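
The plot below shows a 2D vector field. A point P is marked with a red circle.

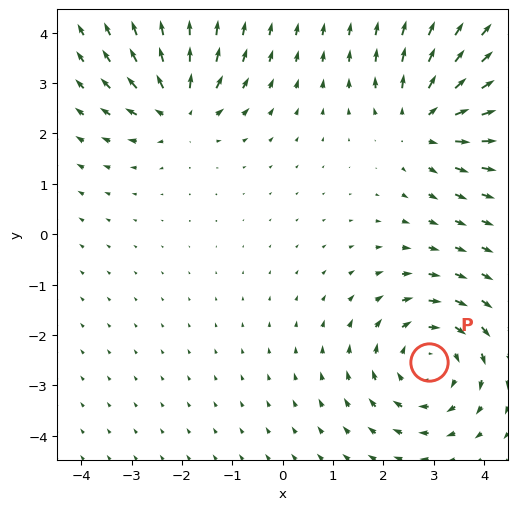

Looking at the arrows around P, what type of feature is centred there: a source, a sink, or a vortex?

At P (2.9, -2.5) the arrows circulate clockwise. Divergence ≈0, curl about -4 — near-zero divergence with nonzero curl is a vortex.

vortex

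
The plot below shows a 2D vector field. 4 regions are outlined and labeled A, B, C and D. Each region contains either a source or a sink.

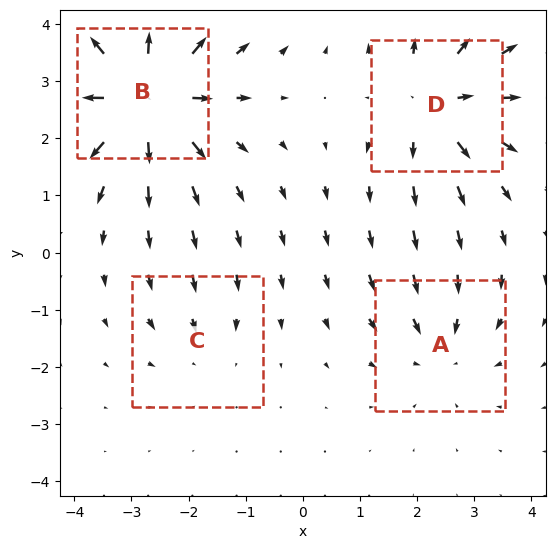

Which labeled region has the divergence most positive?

Divergence at each region's feature centre — A: about -3, B: about +7, C: about -2, D: about +5. Region B is most positive.

B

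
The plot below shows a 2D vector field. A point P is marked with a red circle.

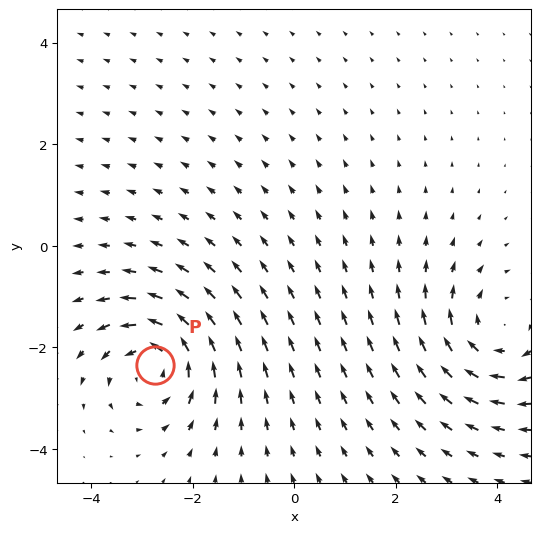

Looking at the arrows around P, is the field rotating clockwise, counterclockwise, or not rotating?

Near P at (-2.7, -2.4) the arrows circulate counterclockwise. The curl (z-component) there is about +5; positive curl means counterclockwise rotation.

counterclockwise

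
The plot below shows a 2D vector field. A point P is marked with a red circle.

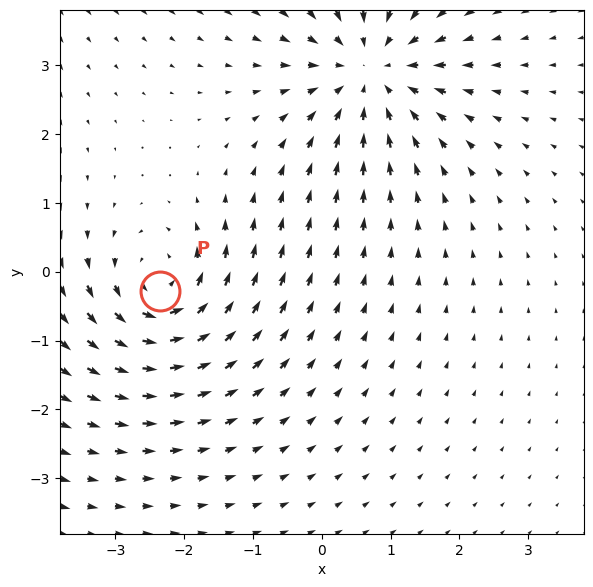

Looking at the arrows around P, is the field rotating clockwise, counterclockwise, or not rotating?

Near P at (-2.4, -0.3) the arrows circulate counterclockwise. The curl (z-component) there is about +5; positive curl means counterclockwise rotation.

counterclockwise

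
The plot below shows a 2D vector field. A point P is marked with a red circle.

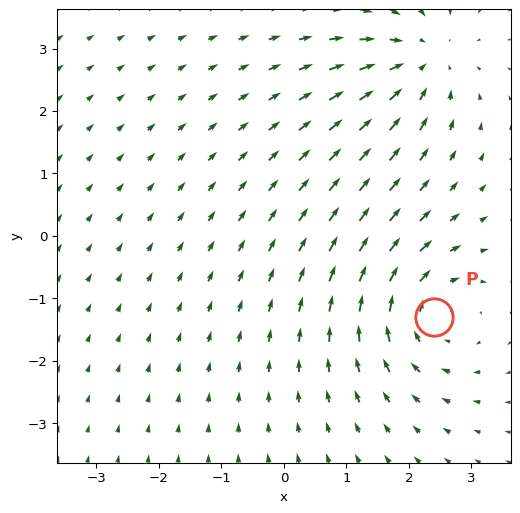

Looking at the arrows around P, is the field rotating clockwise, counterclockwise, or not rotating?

clockwise

Near P at (2.4, -1.3) the arrows circulate clockwise. The curl (z-component) there is about -5; negative curl means clockwise rotation.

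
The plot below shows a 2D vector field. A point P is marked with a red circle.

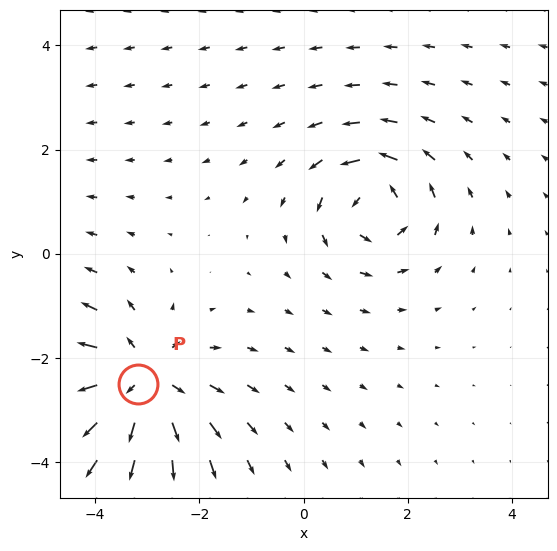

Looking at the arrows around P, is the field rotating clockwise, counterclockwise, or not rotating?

not rotating

Near P at (-3.2, -2.5) the arrows show no circulation. The curl there is ≈0.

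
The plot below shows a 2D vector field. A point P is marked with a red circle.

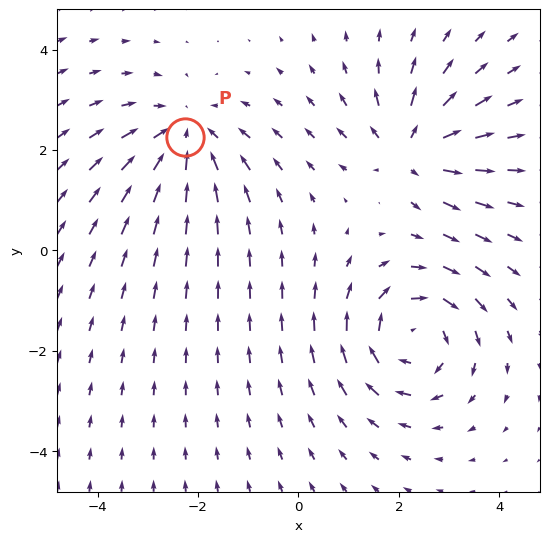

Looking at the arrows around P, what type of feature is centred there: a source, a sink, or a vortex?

sink

At P (-2.3, 2.3) the arrows converge inward. Divergence about -3, curl ≈0 — negative divergence with near-zero curl is a sink.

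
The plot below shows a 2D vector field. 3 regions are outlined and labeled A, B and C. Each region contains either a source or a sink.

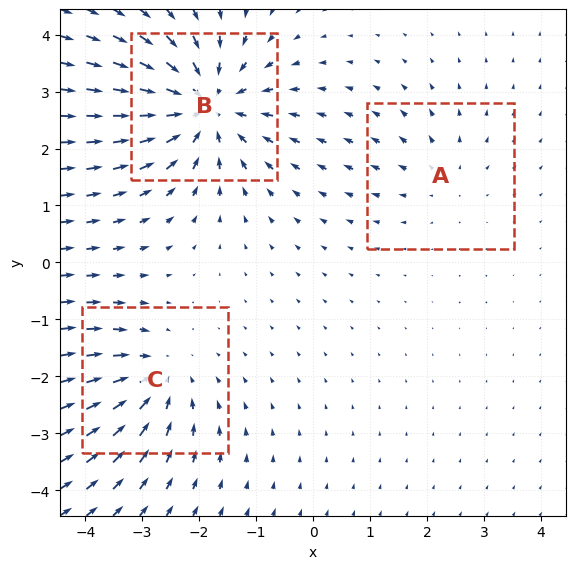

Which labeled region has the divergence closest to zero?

Divergence at each region's feature centre — A: about +2, B: about -5, C: about -3. Region A is closest to zero.

A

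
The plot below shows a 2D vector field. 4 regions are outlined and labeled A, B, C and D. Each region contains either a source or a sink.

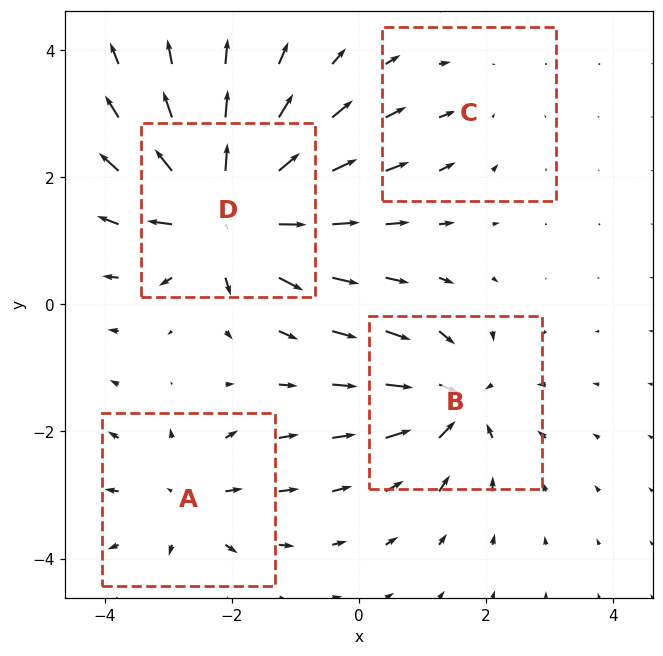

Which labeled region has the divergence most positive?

D

Divergence at each region's feature centre — A: about +4, B: about -6, C: about -2, D: about +9. Region D is most positive.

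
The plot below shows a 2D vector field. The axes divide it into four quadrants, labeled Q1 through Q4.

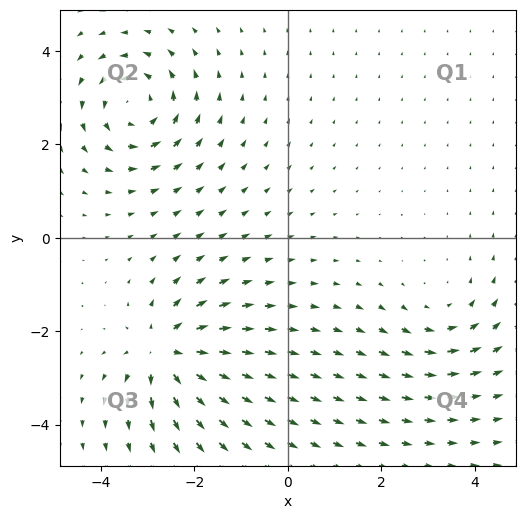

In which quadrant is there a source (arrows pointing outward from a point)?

Q3

The source sits at approximately (-2.6, -2.5), which lies in quadrant Q3. The divergence there is about +6, positive as expected for a source.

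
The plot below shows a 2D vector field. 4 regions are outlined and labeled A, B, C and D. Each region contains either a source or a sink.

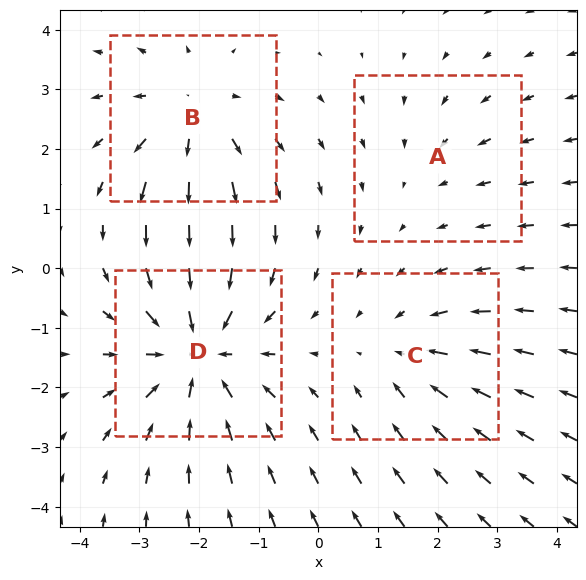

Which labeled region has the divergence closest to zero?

A

Divergence at each region's feature centre — A: about -2, B: about +4, C: about -3, D: about -6. Region A is closest to zero.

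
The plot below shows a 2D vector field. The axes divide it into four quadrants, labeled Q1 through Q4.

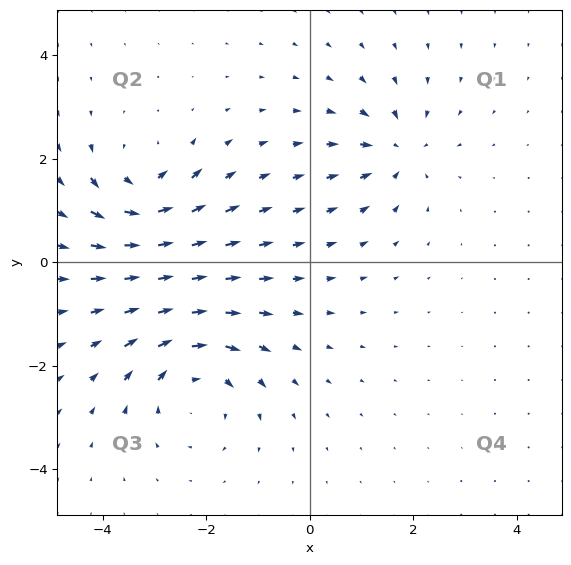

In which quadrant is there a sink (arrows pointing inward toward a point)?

The sink sits at approximately (1.7, 2.2), which lies in quadrant Q1. The divergence there is about -3, negative as expected for a sink.

Q1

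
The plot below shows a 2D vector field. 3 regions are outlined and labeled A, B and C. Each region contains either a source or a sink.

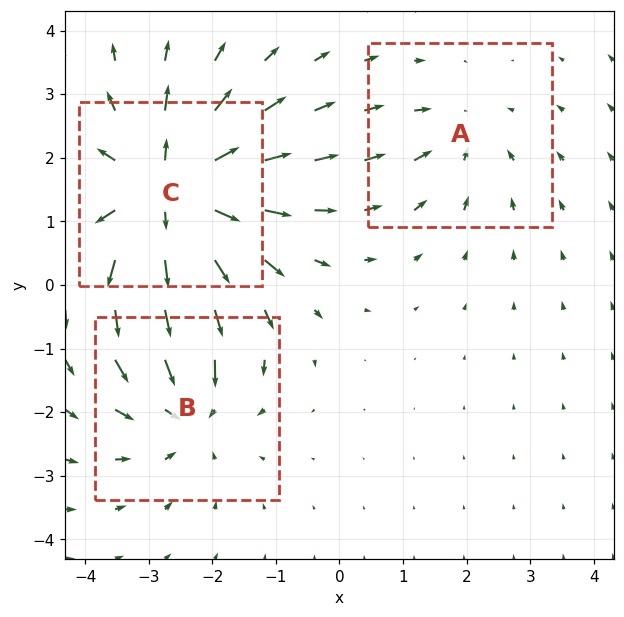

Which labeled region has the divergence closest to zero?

A

Divergence at each region's feature centre — A: about -2, B: about -3, C: about +5. Region A is closest to zero.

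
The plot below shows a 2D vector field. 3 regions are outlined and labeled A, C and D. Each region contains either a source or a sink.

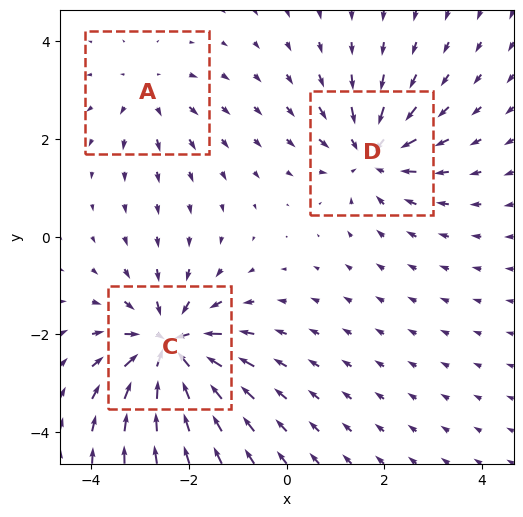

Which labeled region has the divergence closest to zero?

Divergence at each region's feature centre — A: about +2, C: about -6, D: about -4. Region A is closest to zero.

A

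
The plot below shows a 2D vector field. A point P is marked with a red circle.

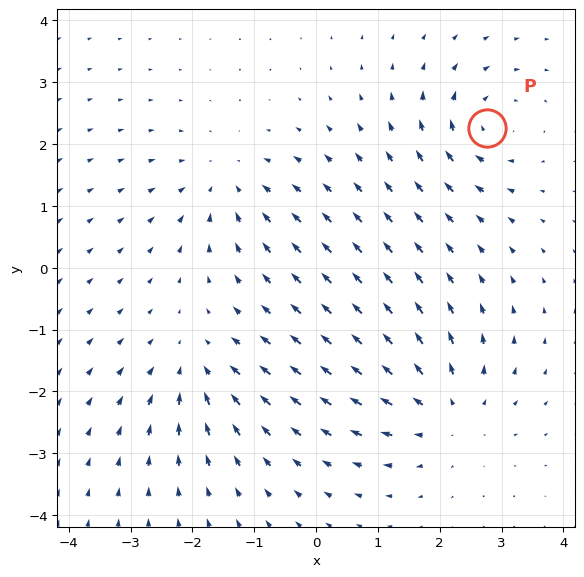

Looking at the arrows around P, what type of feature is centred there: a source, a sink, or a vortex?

vortex

At P (2.8, 2.3) the arrows circulate clockwise. Divergence ≈0, curl about -5 — near-zero divergence with nonzero curl is a vortex.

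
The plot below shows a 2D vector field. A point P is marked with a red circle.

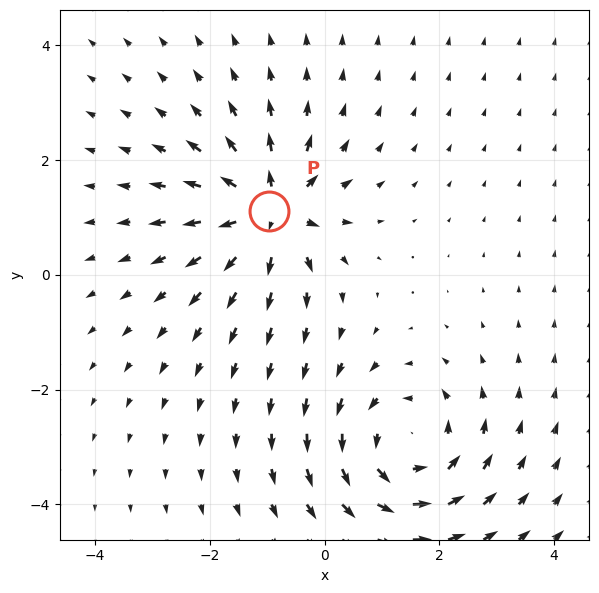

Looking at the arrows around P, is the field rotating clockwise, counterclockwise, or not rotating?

Near P at (-1.0, 1.1) the arrows show no circulation. The curl there is ≈0.

not rotating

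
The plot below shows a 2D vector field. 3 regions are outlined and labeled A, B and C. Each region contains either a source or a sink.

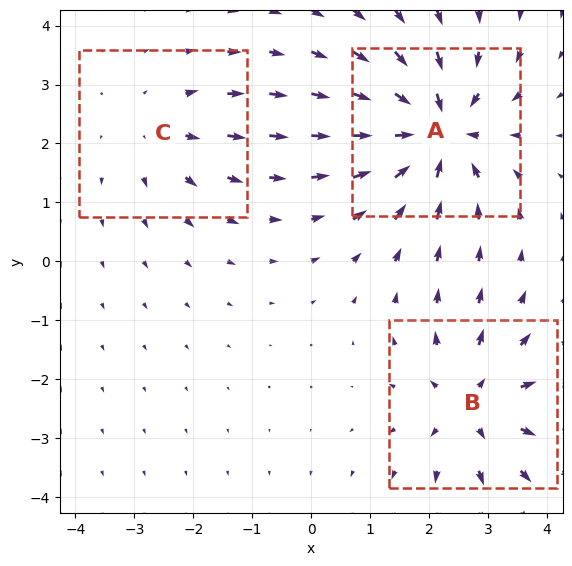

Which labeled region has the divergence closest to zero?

C

Divergence at each region's feature centre — A: about -5, B: about +4, C: about +2. Region C is closest to zero.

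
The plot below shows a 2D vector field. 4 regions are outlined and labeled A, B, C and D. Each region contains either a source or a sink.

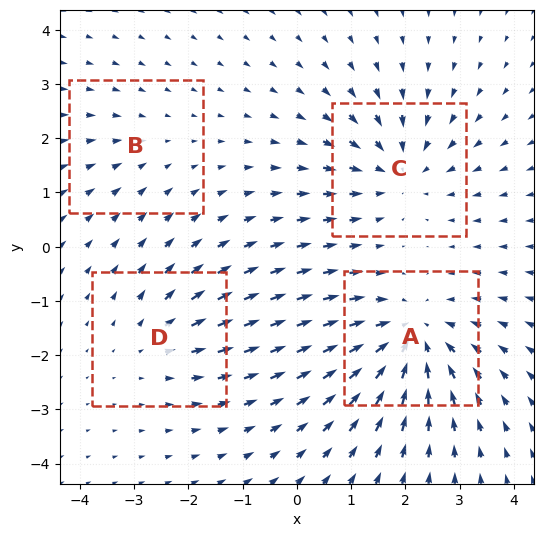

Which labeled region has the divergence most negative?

Divergence at each region's feature centre — A: about -6, B: about -2, C: about -5, D: about +3. Region A is most negative.

A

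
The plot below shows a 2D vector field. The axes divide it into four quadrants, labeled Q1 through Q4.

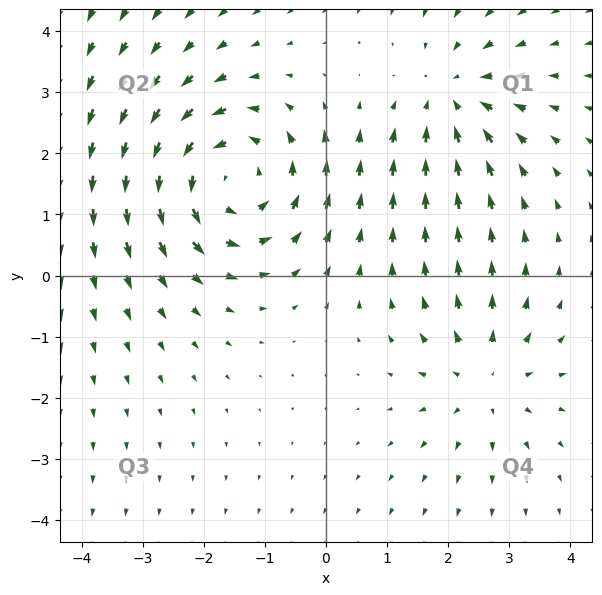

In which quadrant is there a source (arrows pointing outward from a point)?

Q4

The source sits at approximately (2.6, -1.7), which lies in quadrant Q4. The divergence there is about +3, positive as expected for a source.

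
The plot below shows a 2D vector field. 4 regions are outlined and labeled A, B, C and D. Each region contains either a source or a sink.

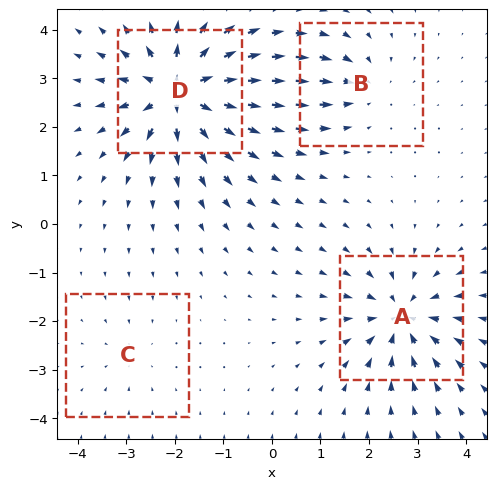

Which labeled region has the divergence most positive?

D

Divergence at each region's feature centre — A: about -6, B: about -4, C: about -2, D: about +9. Region D is most positive.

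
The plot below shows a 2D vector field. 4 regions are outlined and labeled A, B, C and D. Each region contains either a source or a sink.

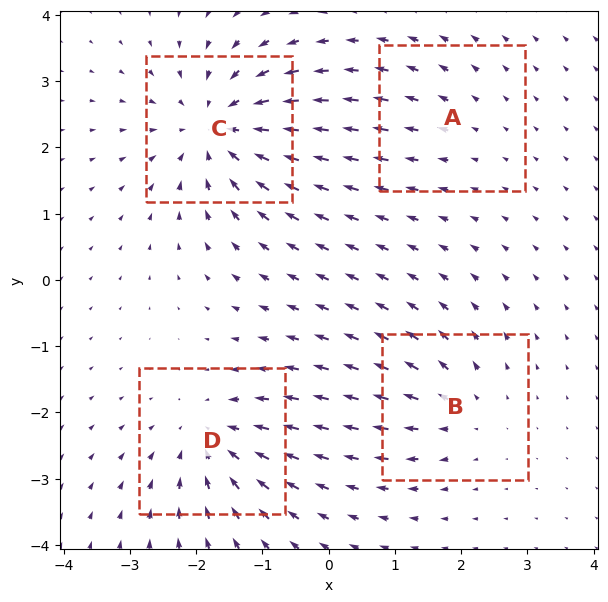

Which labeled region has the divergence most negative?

Divergence at each region's feature centre — A: about +2, B: about +4, C: about -7, D: about -5. Region C is most negative.

C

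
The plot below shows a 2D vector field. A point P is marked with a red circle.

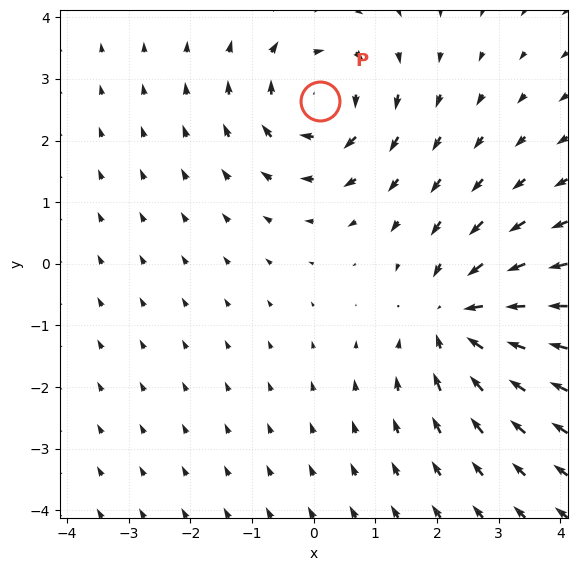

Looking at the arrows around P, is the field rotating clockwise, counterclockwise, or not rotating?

clockwise

Near P at (0.1, 2.6) the arrows circulate clockwise. The curl (z-component) there is about -4; negative curl means clockwise rotation.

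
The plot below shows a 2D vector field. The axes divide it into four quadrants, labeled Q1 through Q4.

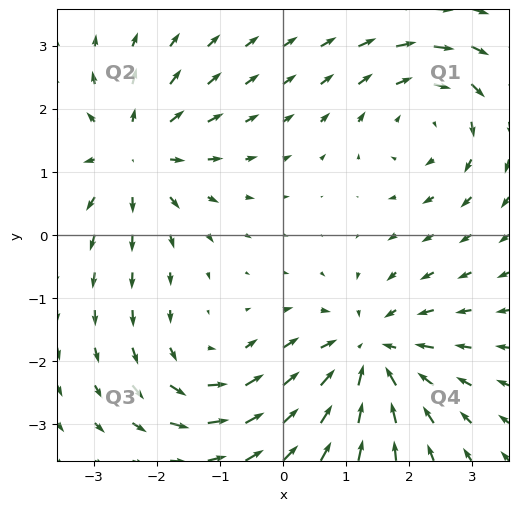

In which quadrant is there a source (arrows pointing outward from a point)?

The source sits at approximately (-2.4, 1.3), which lies in quadrant Q2. The divergence there is about +4, positive as expected for a source.

Q2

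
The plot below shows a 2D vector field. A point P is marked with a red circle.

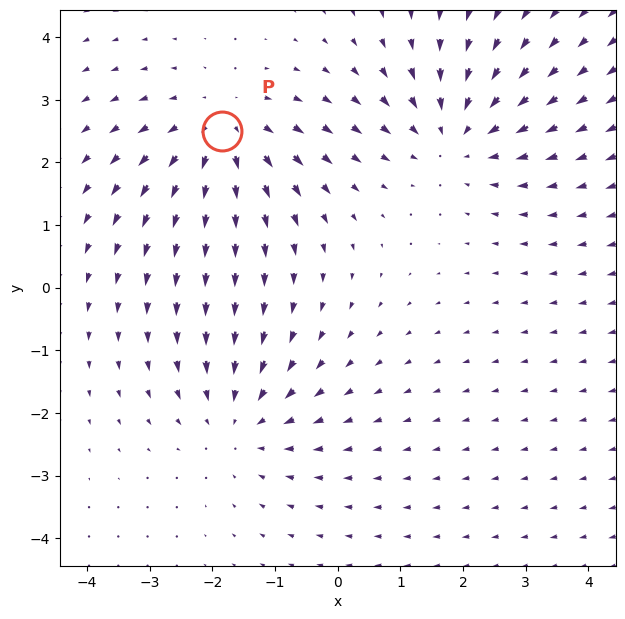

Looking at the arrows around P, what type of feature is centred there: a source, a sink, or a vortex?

source

At P (-1.8, 2.5) the arrows spread outward. Divergence about +3, curl ≈0 — positive divergence with near-zero curl is a source.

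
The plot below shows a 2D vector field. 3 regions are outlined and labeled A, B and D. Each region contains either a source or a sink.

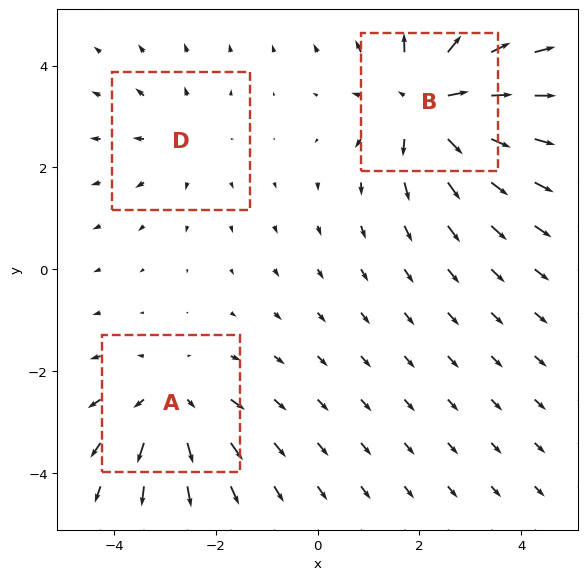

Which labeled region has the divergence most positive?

B

Divergence at each region's feature centre — A: about +3, B: about +4, D: about +2. Region B is most positive.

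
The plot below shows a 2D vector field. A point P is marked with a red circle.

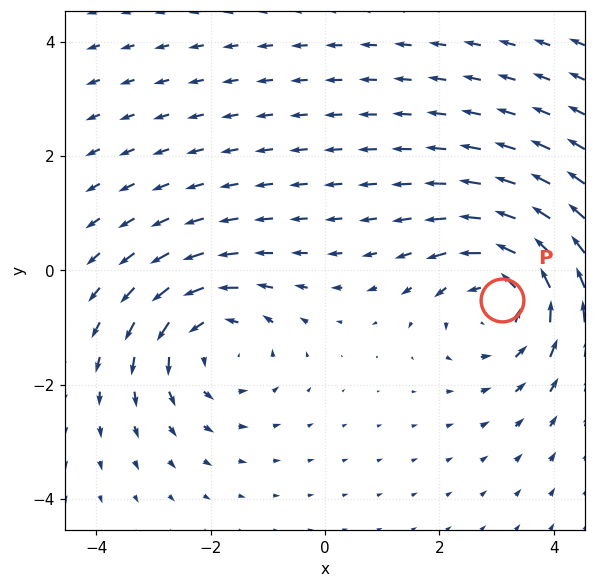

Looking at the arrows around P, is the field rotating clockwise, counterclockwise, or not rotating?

Near P at (3.1, -0.5) the arrows circulate counterclockwise. The curl (z-component) there is about +3; positive curl means counterclockwise rotation.

counterclockwise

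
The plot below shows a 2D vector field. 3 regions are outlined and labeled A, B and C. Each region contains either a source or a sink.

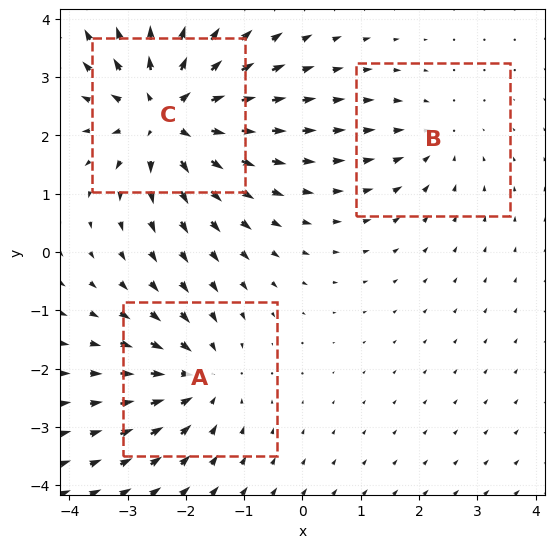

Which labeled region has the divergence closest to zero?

B

Divergence at each region's feature centre — A: about -3, B: about -2, C: about +5. Region B is closest to zero.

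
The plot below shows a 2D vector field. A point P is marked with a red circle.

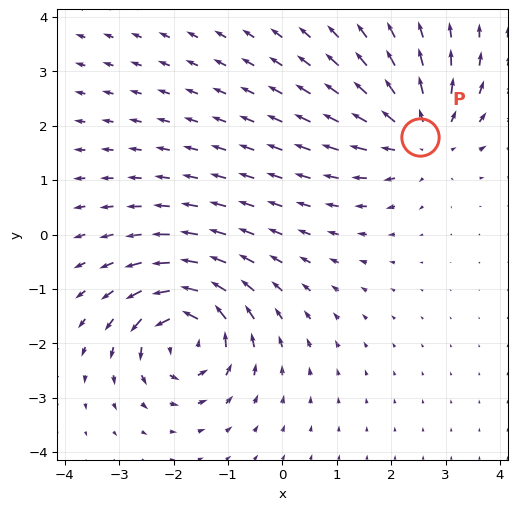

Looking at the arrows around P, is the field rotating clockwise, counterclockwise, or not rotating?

not rotating

Near P at (2.5, 1.8) the arrows show no circulation. The curl there is ≈0.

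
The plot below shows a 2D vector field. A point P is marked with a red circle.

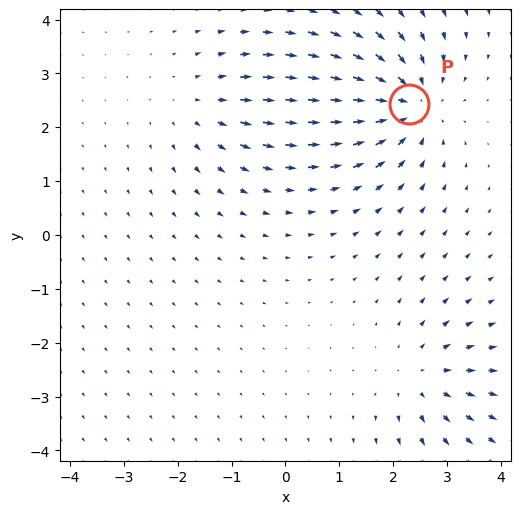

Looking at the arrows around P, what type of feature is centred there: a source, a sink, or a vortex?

sink

At P (2.3, 2.4) the arrows converge inward. Divergence about -5, curl ≈0 — negative divergence with near-zero curl is a sink.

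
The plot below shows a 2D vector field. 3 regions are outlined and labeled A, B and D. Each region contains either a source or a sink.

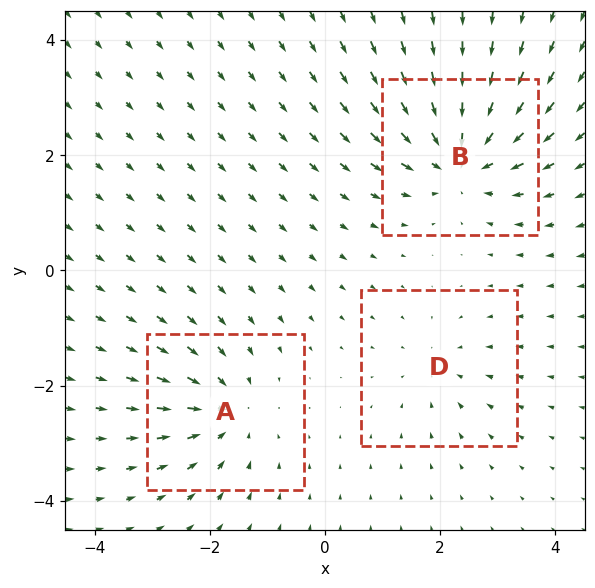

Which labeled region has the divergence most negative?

Divergence at each region's feature centre — A: about -4, B: about -5, D: about -2. Region B is most negative.

B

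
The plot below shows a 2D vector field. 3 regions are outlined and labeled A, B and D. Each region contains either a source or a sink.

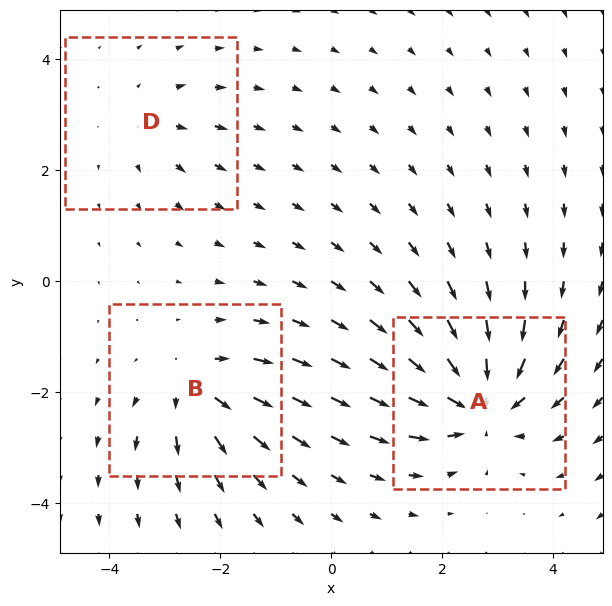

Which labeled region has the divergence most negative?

Divergence at each region's feature centre — A: about -6, B: about +4, D: about +2. Region A is most negative.

A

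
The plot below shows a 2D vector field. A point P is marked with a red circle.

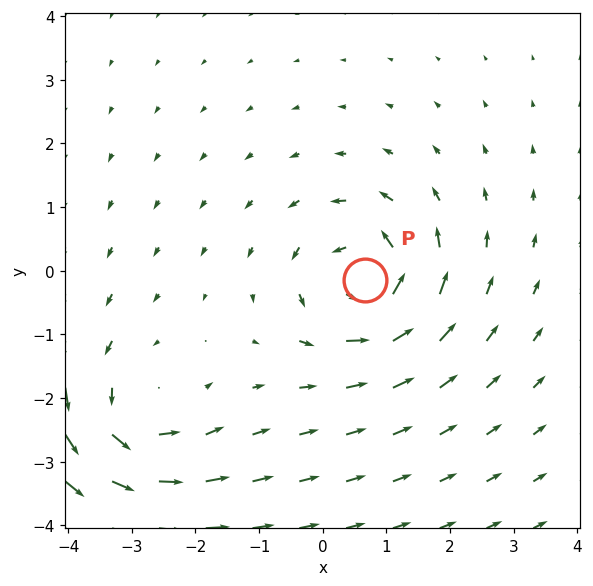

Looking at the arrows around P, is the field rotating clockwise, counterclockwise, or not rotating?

Near P at (0.7, -0.1) the arrows circulate counterclockwise. The curl (z-component) there is about +6; positive curl means counterclockwise rotation.

counterclockwise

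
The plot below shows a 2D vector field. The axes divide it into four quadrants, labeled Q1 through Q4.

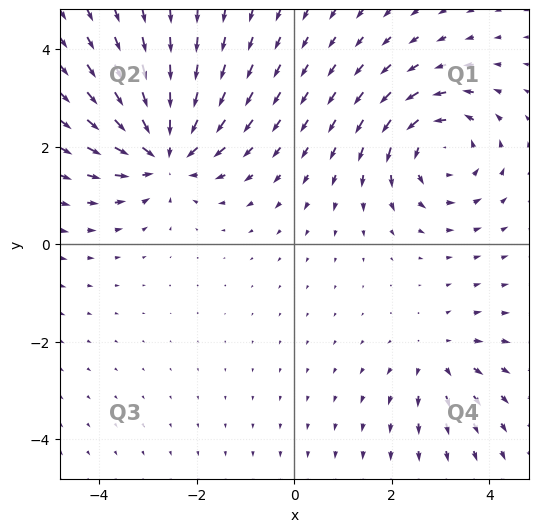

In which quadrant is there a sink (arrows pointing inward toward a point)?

The sink sits at approximately (-2.6, 1.9), which lies in quadrant Q2. The divergence there is about -5, negative as expected for a sink.

Q2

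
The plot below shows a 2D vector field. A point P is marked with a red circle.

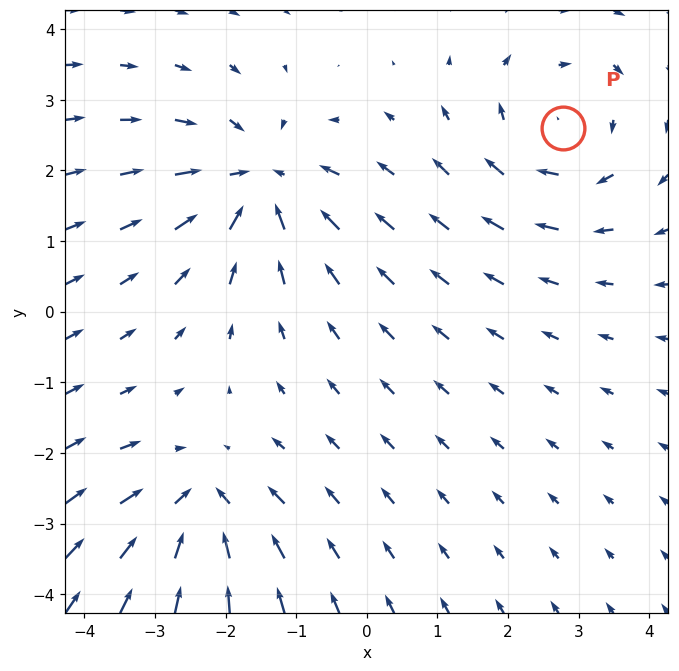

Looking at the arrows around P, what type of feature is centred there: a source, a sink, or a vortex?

vortex

At P (2.8, 2.6) the arrows circulate clockwise. Divergence ≈0, curl about -3 — near-zero divergence with nonzero curl is a vortex.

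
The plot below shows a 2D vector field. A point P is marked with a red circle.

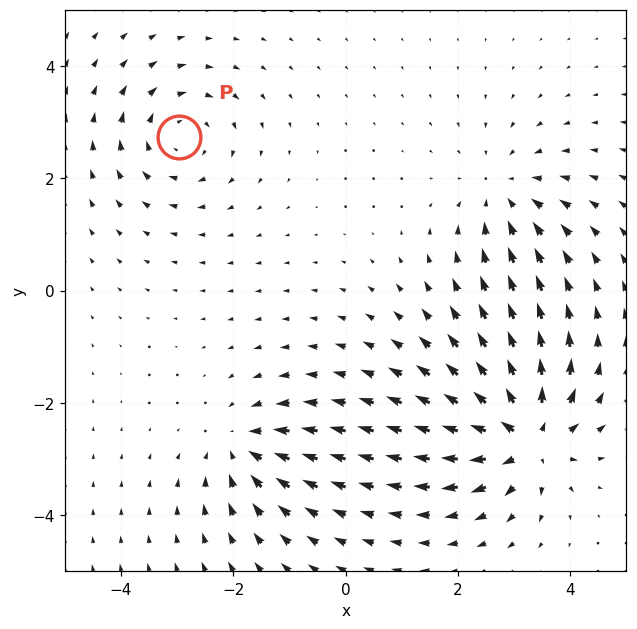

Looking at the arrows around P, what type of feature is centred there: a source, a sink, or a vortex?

At P (-3.0, 2.7) the arrows circulate clockwise. Divergence ≈0, curl about -3 — near-zero divergence with nonzero curl is a vortex.

vortex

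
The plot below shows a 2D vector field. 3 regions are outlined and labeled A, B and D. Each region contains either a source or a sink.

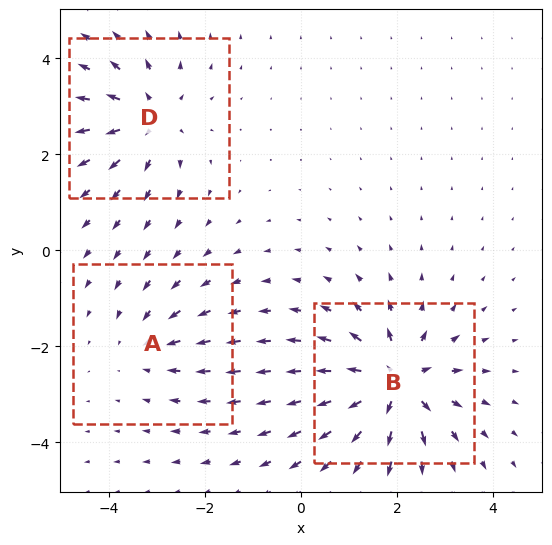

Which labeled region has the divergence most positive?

Divergence at each region's feature centre — A: about -2, B: about +5, D: about +4. Region B is most positive.

B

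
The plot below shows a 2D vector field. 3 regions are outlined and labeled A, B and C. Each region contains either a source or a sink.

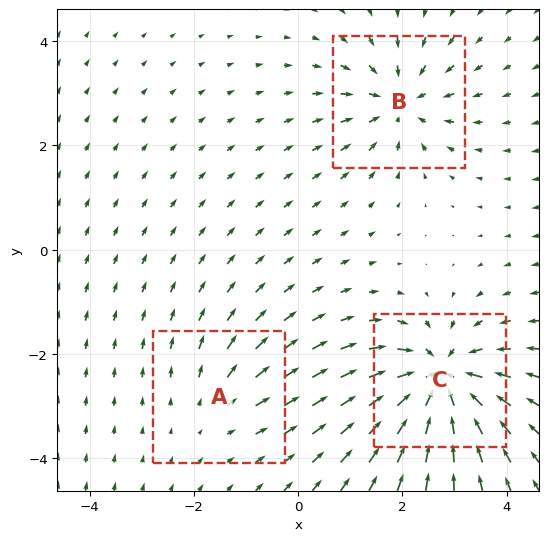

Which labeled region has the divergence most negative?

Divergence at each region's feature centre — A: about +2, B: about -4, C: about -6. Region C is most negative.

C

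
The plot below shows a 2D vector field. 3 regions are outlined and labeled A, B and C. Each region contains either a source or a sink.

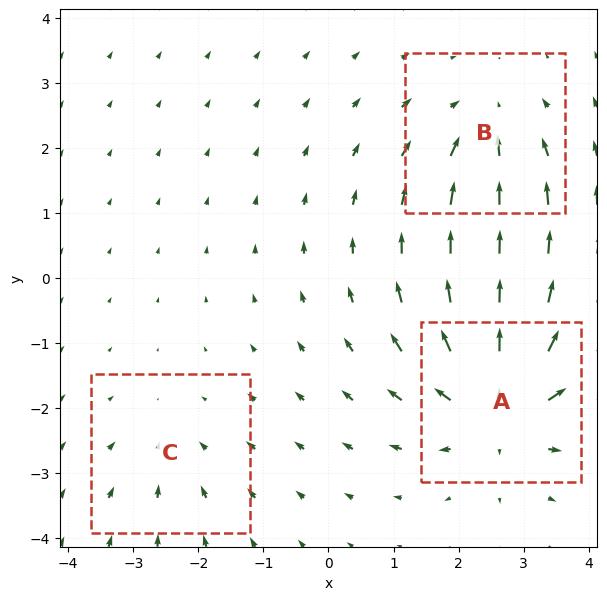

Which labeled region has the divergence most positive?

A

Divergence at each region's feature centre — A: about +5, B: about -3, C: about -2. Region A is most positive.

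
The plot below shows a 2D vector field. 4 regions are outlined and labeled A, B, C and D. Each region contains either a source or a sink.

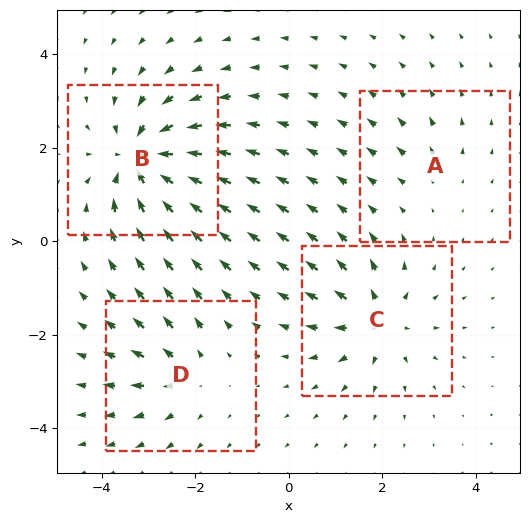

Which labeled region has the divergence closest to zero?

Divergence at each region's feature centre — A: about +2, B: about -8, C: about +6, D: about +4. Region A is closest to zero.

A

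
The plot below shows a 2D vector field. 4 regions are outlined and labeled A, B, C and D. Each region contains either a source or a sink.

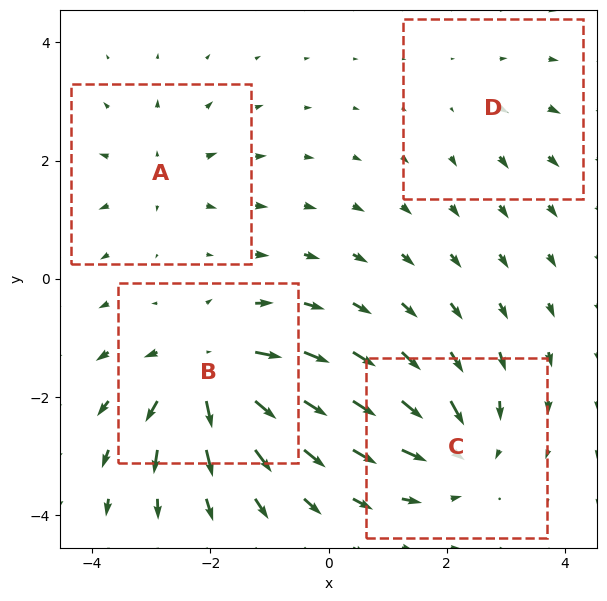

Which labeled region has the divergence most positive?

Divergence at each region's feature centre — A: about +4, B: about +8, C: about -6, D: about +2. Region B is most positive.

B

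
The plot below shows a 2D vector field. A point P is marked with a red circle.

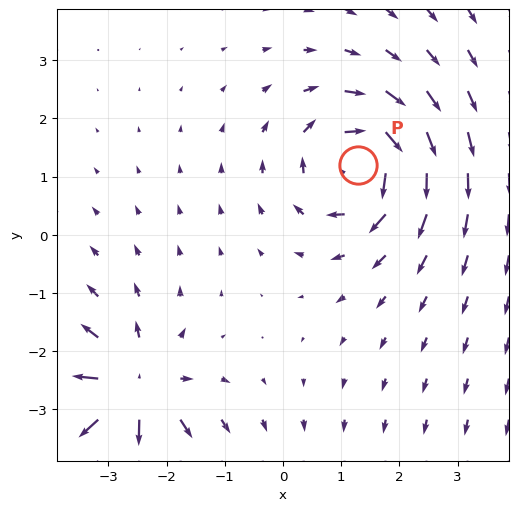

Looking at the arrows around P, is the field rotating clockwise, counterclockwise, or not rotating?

clockwise

Near P at (1.3, 1.2) the arrows circulate clockwise. The curl (z-component) there is about -5; negative curl means clockwise rotation.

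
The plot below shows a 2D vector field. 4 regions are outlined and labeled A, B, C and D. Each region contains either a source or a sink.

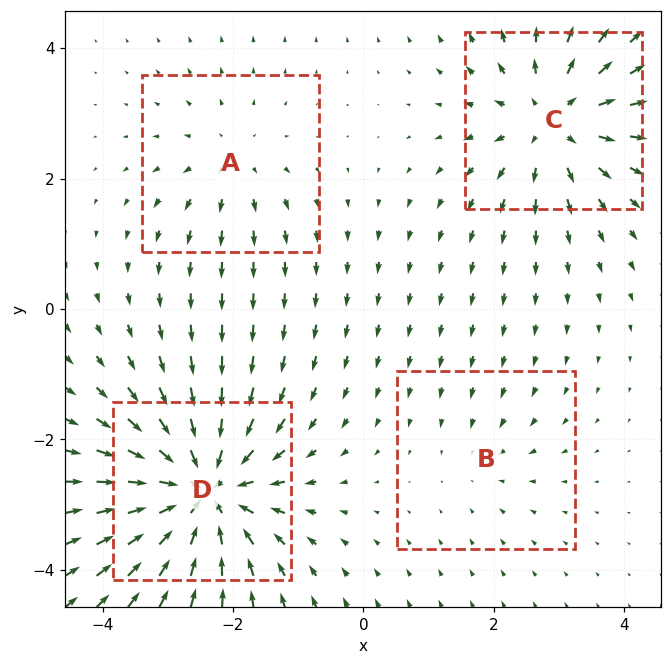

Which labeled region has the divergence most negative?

Divergence at each region's feature centre — A: about +3, B: about -2, C: about +6, D: about -8. Region D is most negative.

D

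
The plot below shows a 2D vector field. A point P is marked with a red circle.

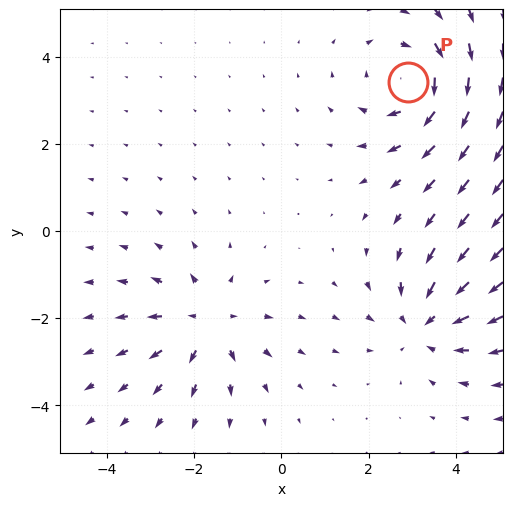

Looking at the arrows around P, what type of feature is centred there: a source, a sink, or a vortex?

vortex

At P (2.9, 3.4) the arrows circulate clockwise. Divergence ≈0, curl about -4 — near-zero divergence with nonzero curl is a vortex.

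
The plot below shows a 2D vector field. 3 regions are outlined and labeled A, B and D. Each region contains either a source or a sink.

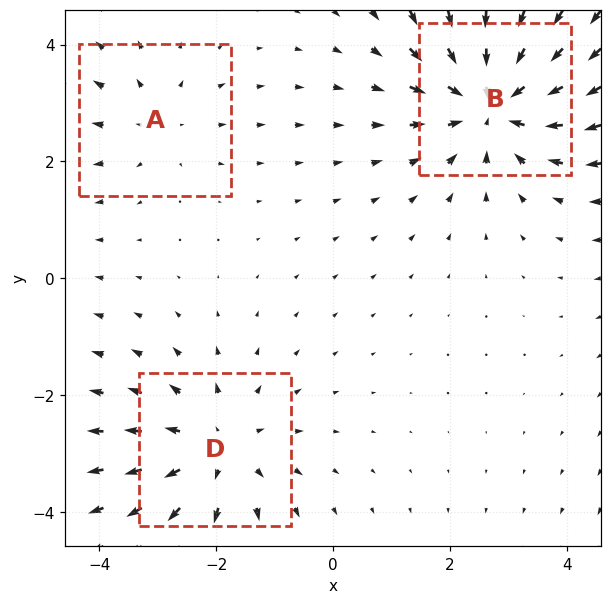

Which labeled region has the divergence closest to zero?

A

Divergence at each region's feature centre — A: about +2, B: about -4, D: about +3. Region A is closest to zero.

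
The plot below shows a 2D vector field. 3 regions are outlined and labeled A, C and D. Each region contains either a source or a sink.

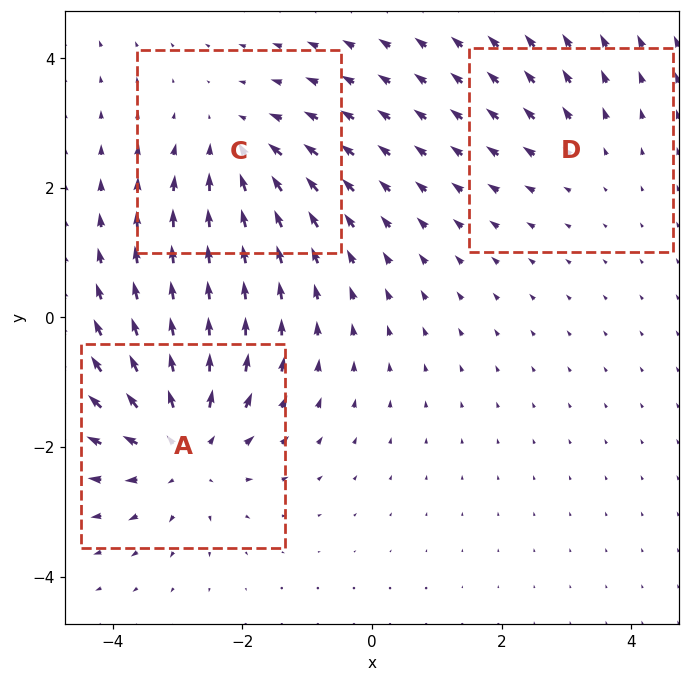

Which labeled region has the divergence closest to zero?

Divergence at each region's feature centre — A: about +4, C: about -3, D: about +2. Region D is closest to zero.

D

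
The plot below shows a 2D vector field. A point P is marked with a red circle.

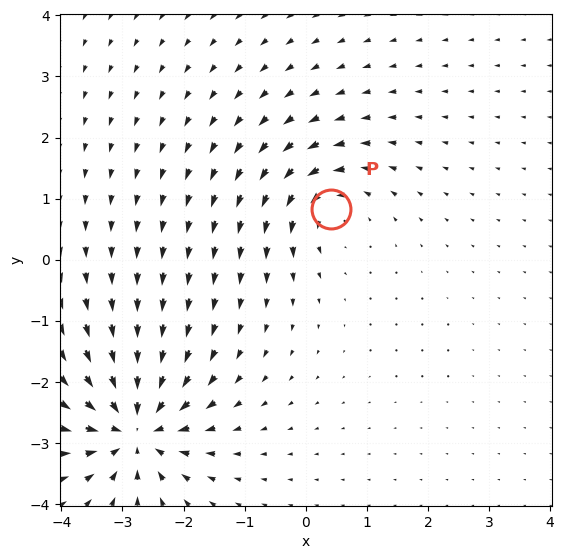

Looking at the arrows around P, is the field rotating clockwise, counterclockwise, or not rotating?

Near P at (0.4, 0.8) the arrows circulate counterclockwise. The curl (z-component) there is about +4; positive curl means counterclockwise rotation.

counterclockwise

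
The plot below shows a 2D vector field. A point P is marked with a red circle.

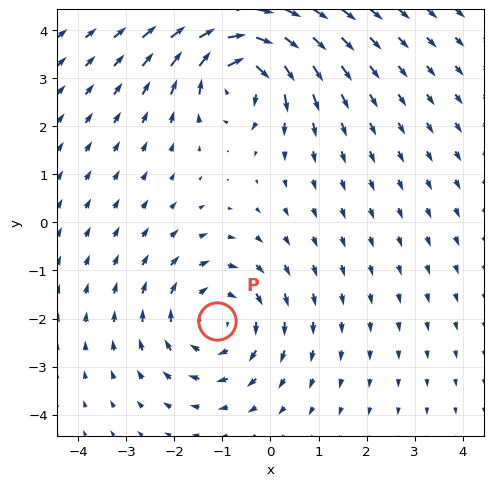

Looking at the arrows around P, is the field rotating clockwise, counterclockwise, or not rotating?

clockwise

Near P at (-1.1, -2.0) the arrows circulate clockwise. The curl (z-component) there is about -4; negative curl means clockwise rotation.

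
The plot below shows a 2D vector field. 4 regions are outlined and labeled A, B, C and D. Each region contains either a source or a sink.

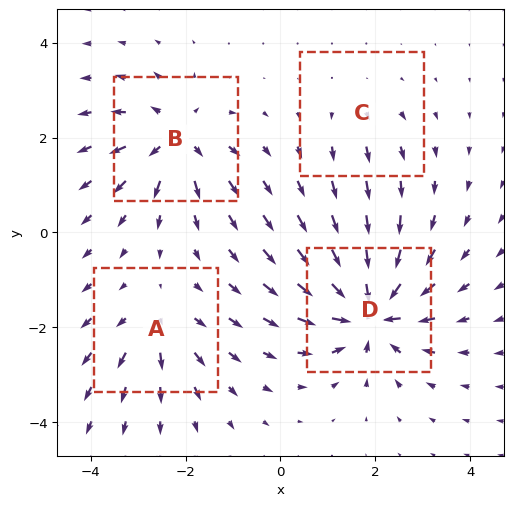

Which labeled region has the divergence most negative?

Divergence at each region's feature centre — A: about +4, B: about +6, C: about +2, D: about -9. Region D is most negative.

D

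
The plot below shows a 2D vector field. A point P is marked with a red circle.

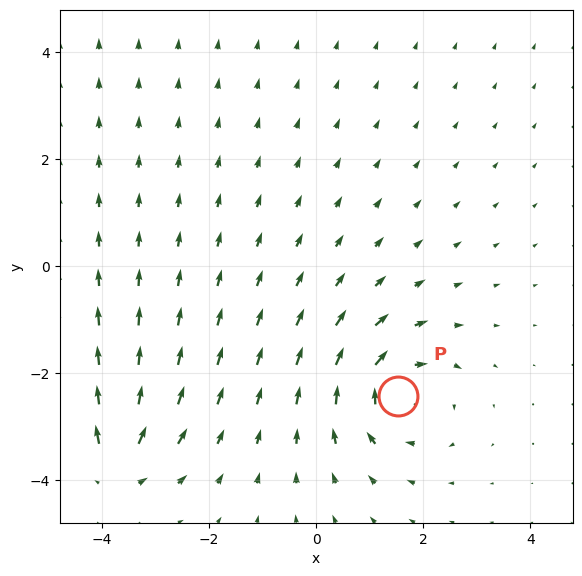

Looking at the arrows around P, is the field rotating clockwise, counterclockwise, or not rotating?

clockwise

Near P at (1.5, -2.4) the arrows circulate clockwise. The curl (z-component) there is about -4; negative curl means clockwise rotation.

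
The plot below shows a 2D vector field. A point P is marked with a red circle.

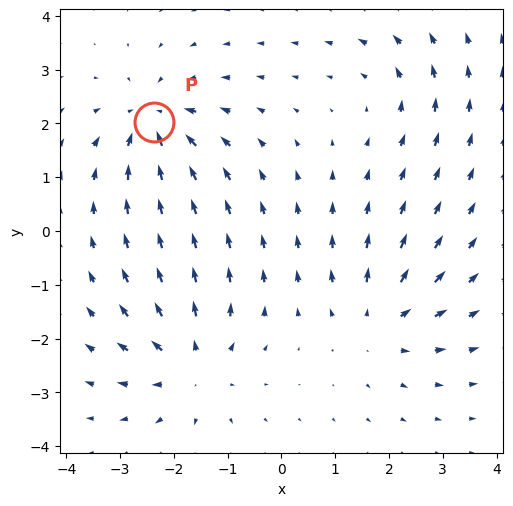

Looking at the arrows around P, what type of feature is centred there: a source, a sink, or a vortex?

sink

At P (-2.4, 2.0) the arrows converge inward. Divergence about -5, curl ≈0 — negative divergence with near-zero curl is a sink.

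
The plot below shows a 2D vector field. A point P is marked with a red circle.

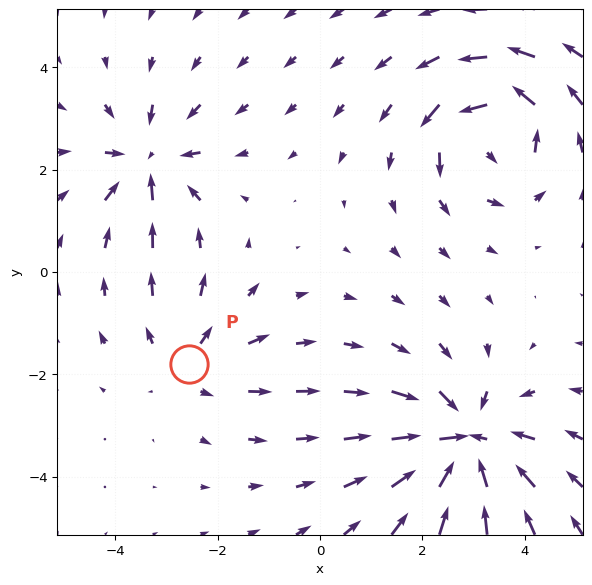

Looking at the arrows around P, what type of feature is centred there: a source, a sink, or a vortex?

At P (-2.6, -1.8) the arrows spread outward. Divergence about +2, curl ≈0 — positive divergence with near-zero curl is a source.

source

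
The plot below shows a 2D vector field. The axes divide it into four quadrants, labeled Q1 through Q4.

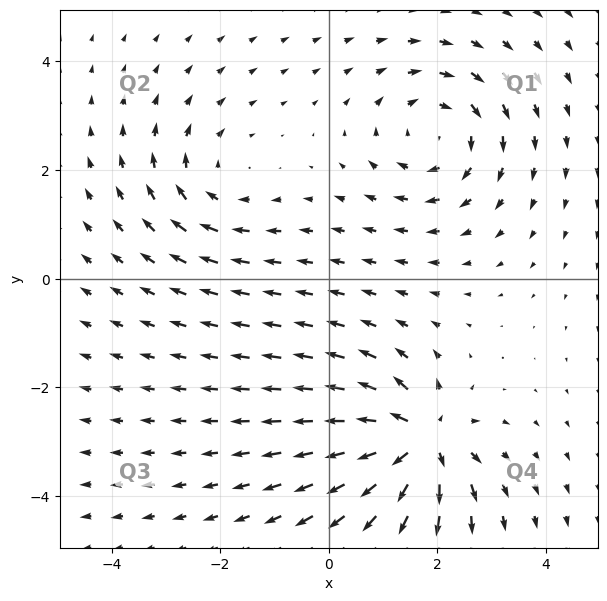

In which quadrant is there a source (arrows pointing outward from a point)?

The source sits at approximately (1.7, -3.0), which lies in quadrant Q4. The divergence there is about +7, positive as expected for a source.

Q4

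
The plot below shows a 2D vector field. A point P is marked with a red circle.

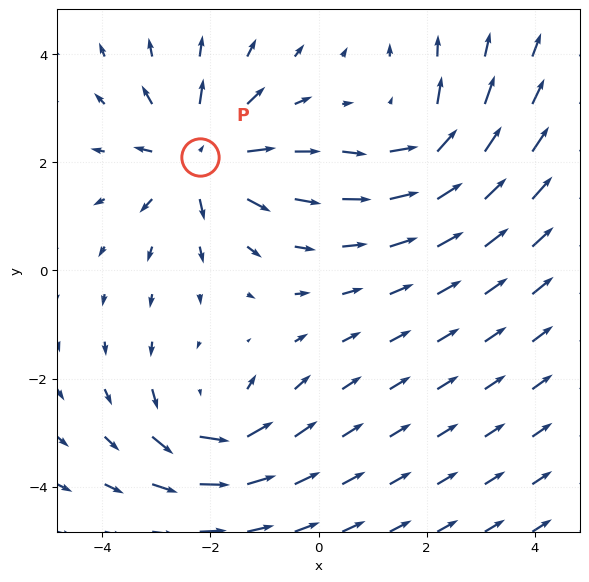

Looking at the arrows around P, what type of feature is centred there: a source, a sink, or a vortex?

source

At P (-2.2, 2.1) the arrows spread outward. Divergence about +4, curl ≈0 — positive divergence with near-zero curl is a source.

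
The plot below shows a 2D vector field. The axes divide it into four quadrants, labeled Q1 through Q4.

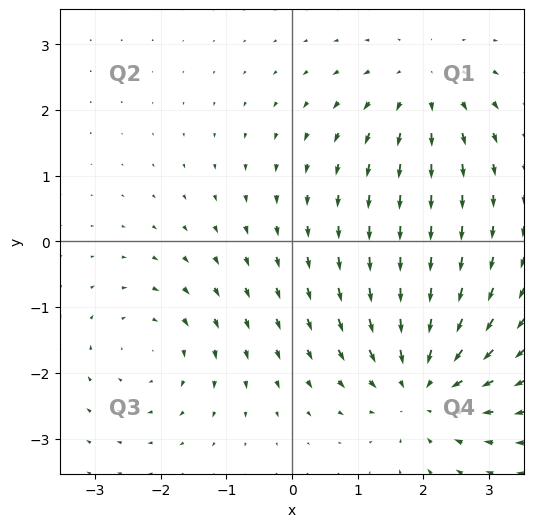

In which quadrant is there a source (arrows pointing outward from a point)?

The source sits at approximately (2.0, 2.4), which lies in quadrant Q1. The divergence there is about +3, positive as expected for a source.

Q1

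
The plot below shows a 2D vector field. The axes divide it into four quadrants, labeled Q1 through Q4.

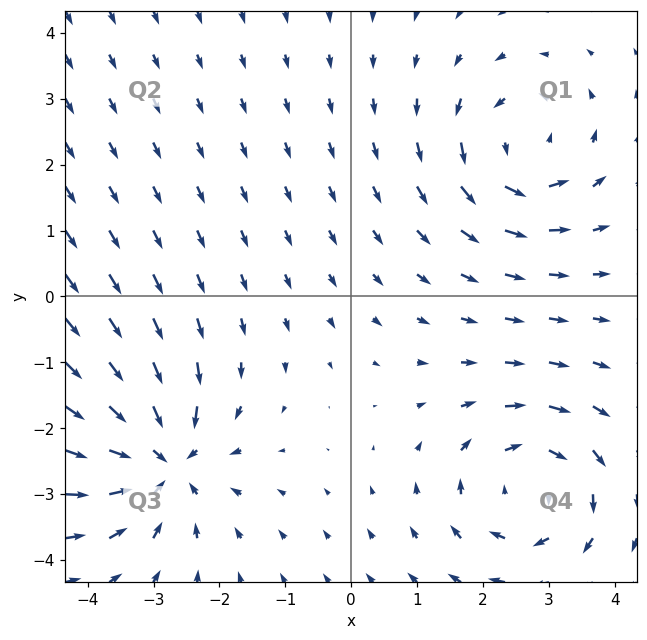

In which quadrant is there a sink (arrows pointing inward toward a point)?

Q3

The sink sits at approximately (-2.9, -2.5), which lies in quadrant Q3. The divergence there is about -6, negative as expected for a sink.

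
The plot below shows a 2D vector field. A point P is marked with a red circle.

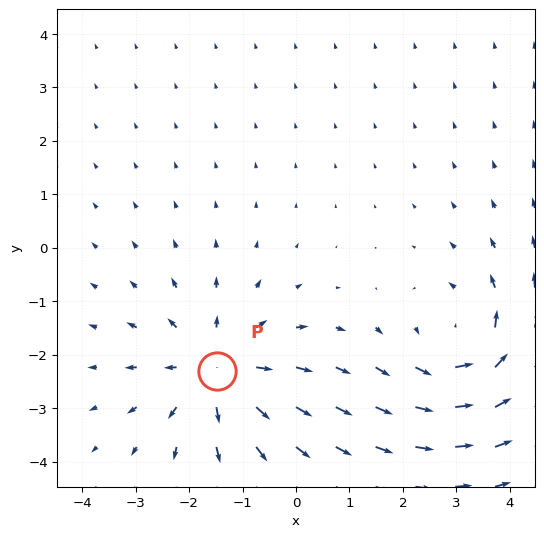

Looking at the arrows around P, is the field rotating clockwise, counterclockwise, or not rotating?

Near P at (-1.5, -2.3) the arrows show no circulation. The curl there is ≈0.

not rotating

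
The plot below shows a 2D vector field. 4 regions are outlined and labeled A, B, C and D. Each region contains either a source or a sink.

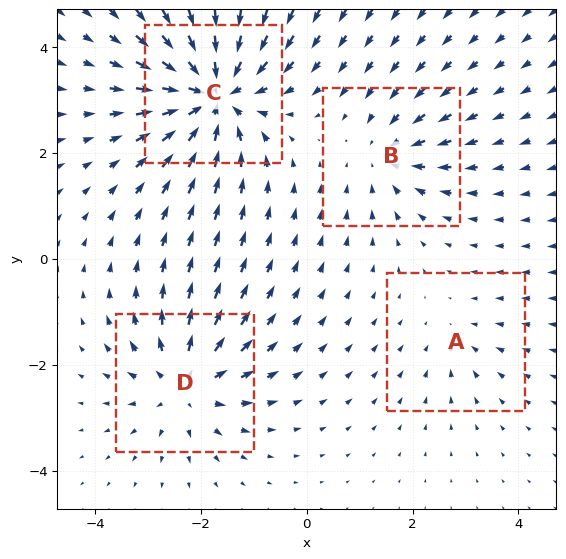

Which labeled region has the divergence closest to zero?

Divergence at each region's feature centre — A: about -2, B: about -4, C: about -8, D: about +5. Region A is closest to zero.

A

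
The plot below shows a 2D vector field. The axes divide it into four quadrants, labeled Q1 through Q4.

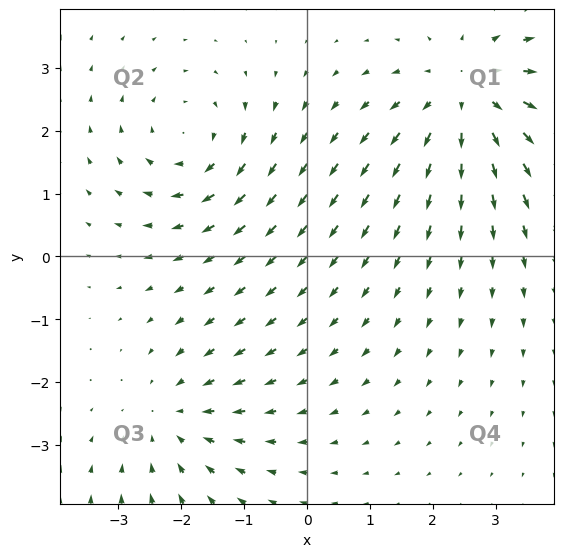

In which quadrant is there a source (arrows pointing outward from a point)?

The source sits at approximately (2.6, 2.6), which lies in quadrant Q1. The divergence there is about +4, positive as expected for a source.

Q1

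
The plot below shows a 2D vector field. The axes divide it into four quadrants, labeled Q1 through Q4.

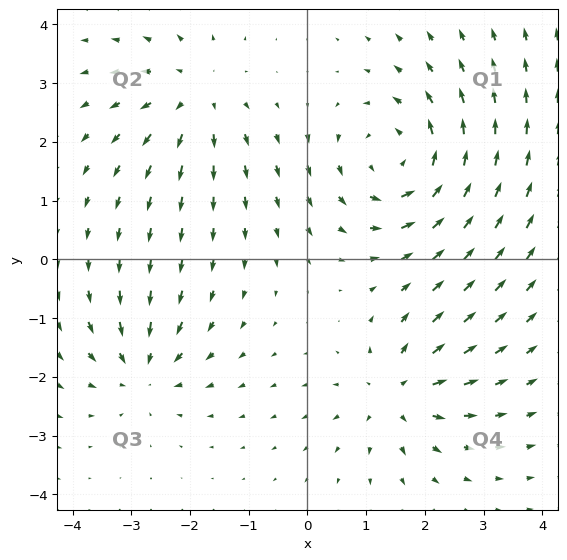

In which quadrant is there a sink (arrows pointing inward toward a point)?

Q3

The sink sits at approximately (-2.8, -1.9), which lies in quadrant Q3. The divergence there is about -4, negative as expected for a sink.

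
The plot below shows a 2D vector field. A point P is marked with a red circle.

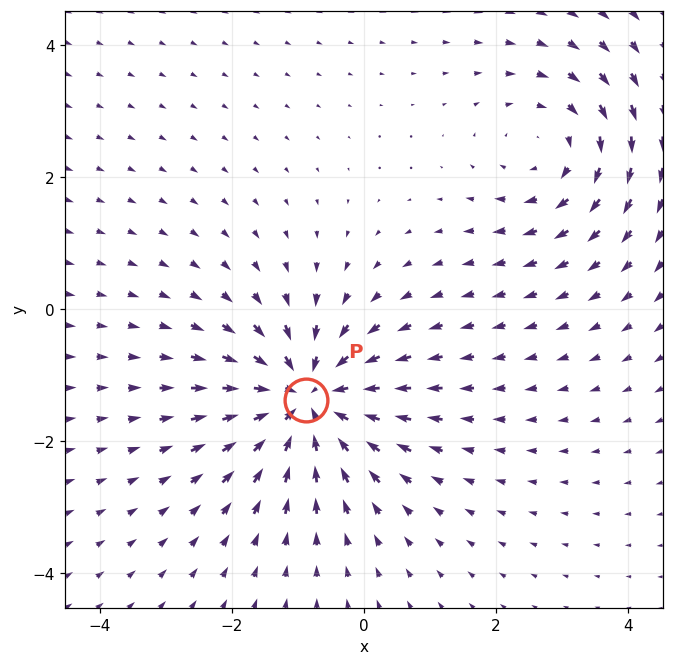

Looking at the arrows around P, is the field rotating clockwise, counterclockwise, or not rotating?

not rotating

Near P at (-0.9, -1.4) the arrows show no circulation. The curl there is ≈0.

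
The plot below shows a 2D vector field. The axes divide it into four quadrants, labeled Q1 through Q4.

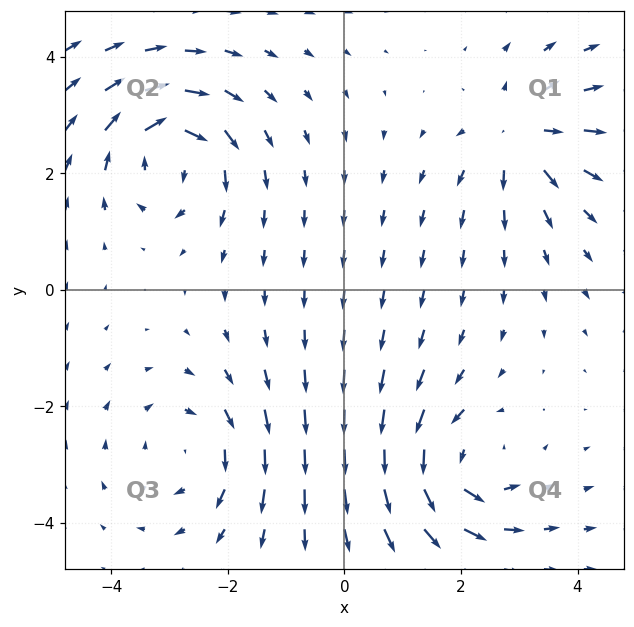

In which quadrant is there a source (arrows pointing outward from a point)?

The source sits at approximately (3.0, 2.6), which lies in quadrant Q1. The divergence there is about +5, positive as expected for a source.

Q1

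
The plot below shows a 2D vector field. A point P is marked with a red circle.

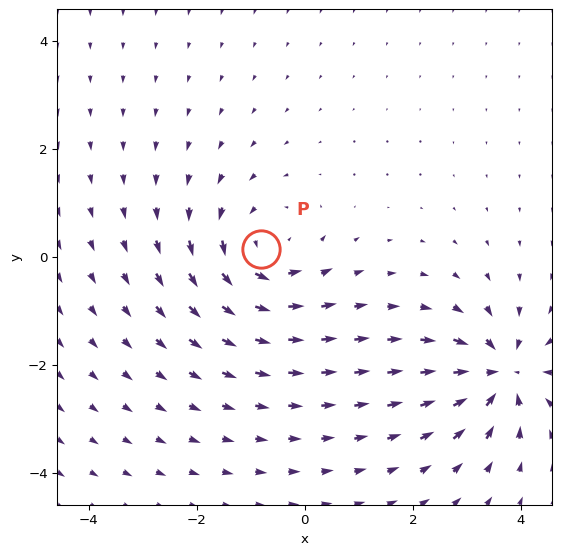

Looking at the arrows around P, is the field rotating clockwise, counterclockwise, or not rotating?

Near P at (-0.8, 0.1) the arrows circulate counterclockwise. The curl (z-component) there is about +4; positive curl means counterclockwise rotation.

counterclockwise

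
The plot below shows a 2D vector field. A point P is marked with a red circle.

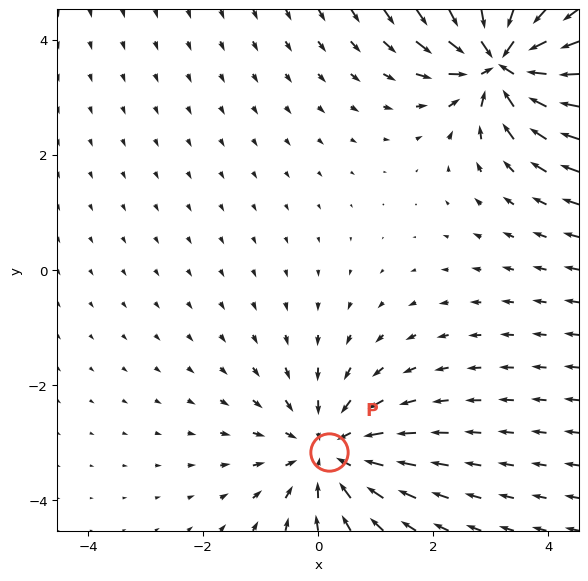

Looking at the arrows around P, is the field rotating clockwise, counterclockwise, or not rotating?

Near P at (0.2, -3.2) the arrows show no circulation. The curl there is ≈0.

not rotating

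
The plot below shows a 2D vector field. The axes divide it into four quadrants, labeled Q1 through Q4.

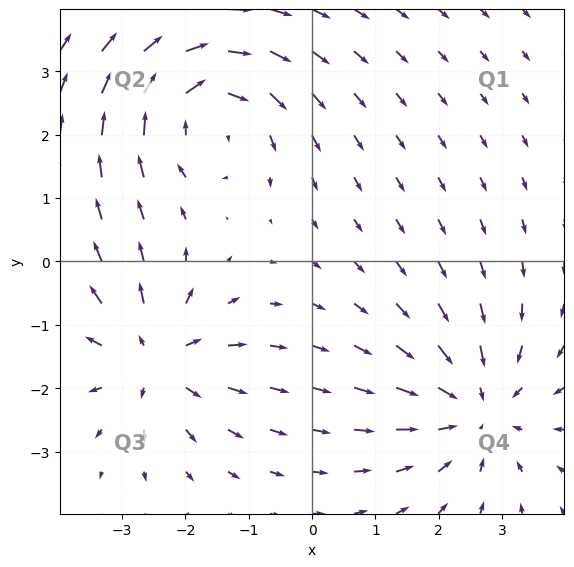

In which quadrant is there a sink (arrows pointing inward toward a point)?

The sink sits at approximately (2.6, -2.3), which lies in quadrant Q4. The divergence there is about -3, negative as expected for a sink.

Q4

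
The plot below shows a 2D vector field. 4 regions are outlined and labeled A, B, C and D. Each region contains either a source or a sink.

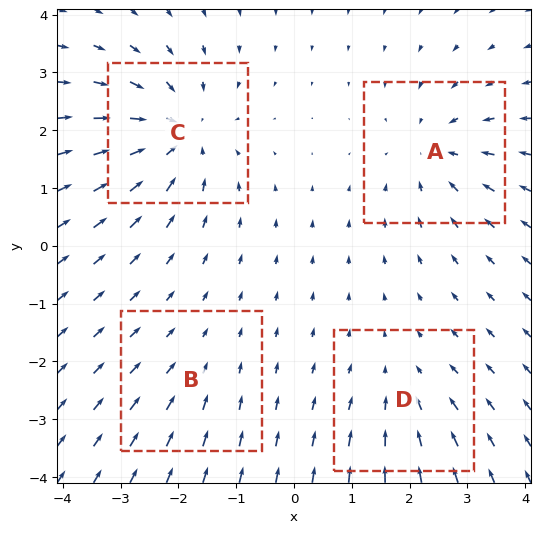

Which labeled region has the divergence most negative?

Divergence at each region's feature centre — A: about -4, B: about -2, C: about -6, D: about -3. Region C is most negative.

C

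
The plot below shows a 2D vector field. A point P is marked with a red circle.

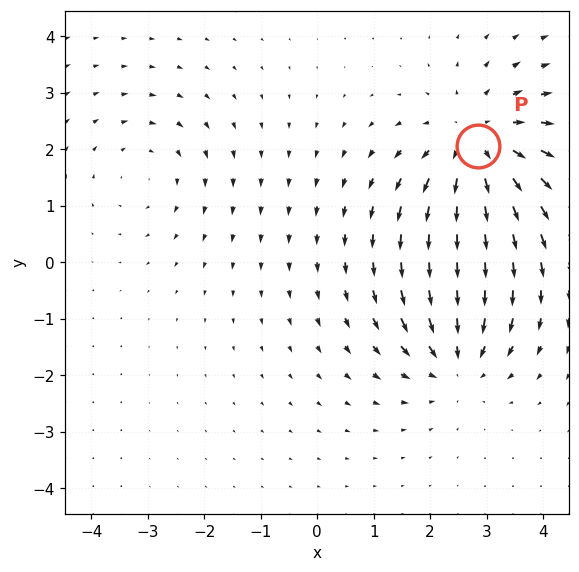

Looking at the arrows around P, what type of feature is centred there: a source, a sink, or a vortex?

source

At P (2.8, 2.1) the arrows spread outward. Divergence about +4, curl ≈0 — positive divergence with near-zero curl is a source.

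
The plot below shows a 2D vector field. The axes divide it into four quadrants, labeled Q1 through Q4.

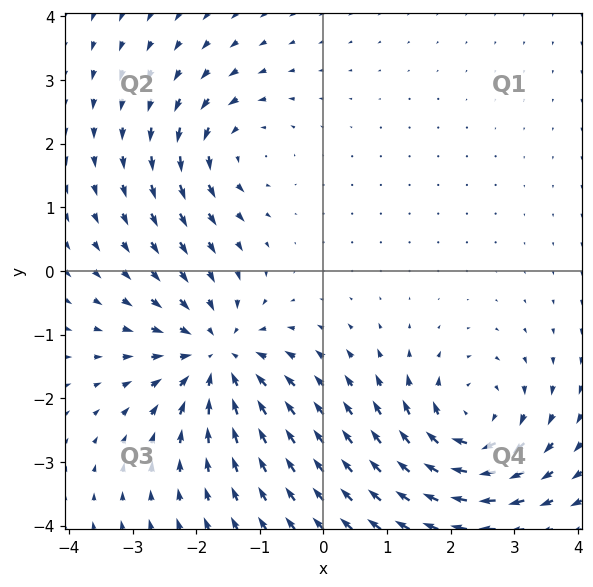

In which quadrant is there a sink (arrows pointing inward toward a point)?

Q3

The sink sits at approximately (-1.7, -1.3), which lies in quadrant Q3. The divergence there is about -5, negative as expected for a sink.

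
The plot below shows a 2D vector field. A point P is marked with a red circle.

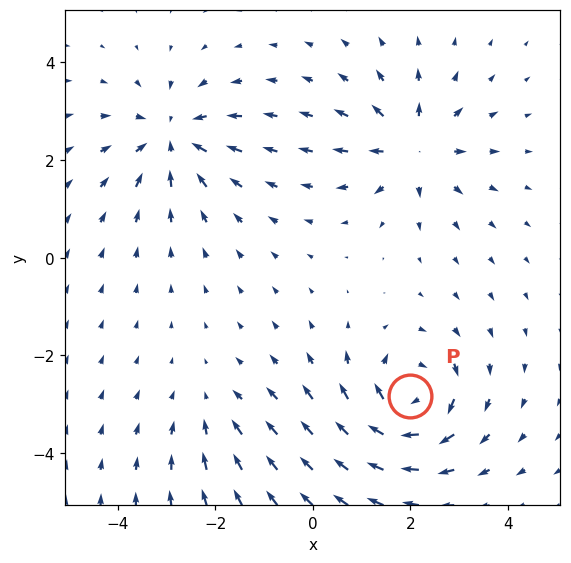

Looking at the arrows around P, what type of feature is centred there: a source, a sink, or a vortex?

vortex

At P (2.0, -2.8) the arrows circulate clockwise. Divergence ≈0, curl about -6 — near-zero divergence with nonzero curl is a vortex.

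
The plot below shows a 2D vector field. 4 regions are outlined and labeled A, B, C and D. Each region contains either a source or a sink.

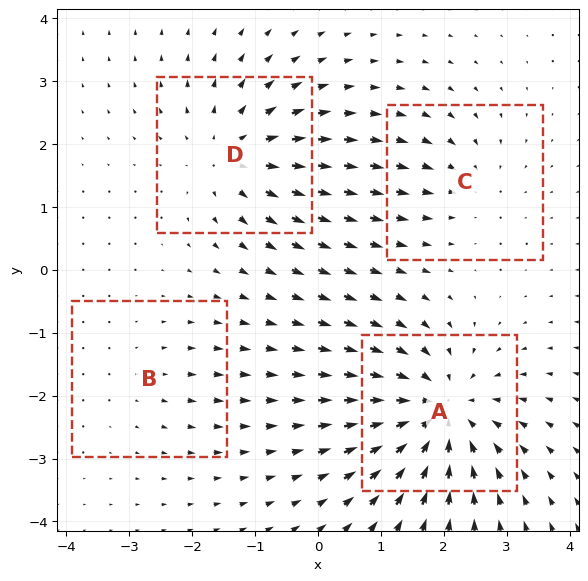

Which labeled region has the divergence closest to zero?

Divergence at each region's feature centre — A: about -7, B: about +2, C: about -3, D: about +5. Region B is closest to zero.

B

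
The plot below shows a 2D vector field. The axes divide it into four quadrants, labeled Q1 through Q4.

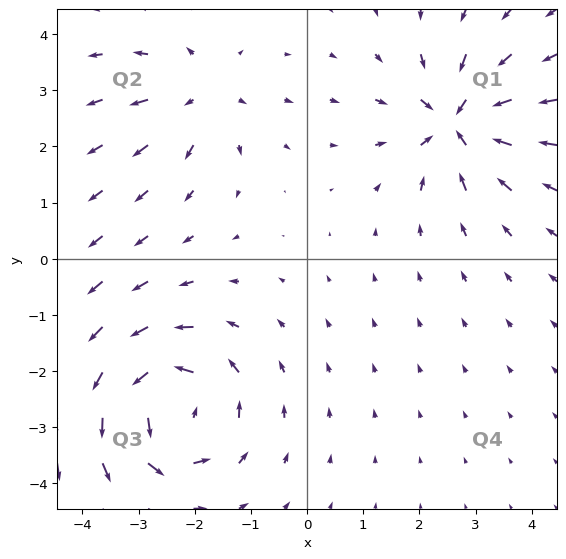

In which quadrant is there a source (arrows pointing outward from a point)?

The source sits at approximately (-1.9, 2.9), which lies in quadrant Q2. The divergence there is about +3, positive as expected for a source.

Q2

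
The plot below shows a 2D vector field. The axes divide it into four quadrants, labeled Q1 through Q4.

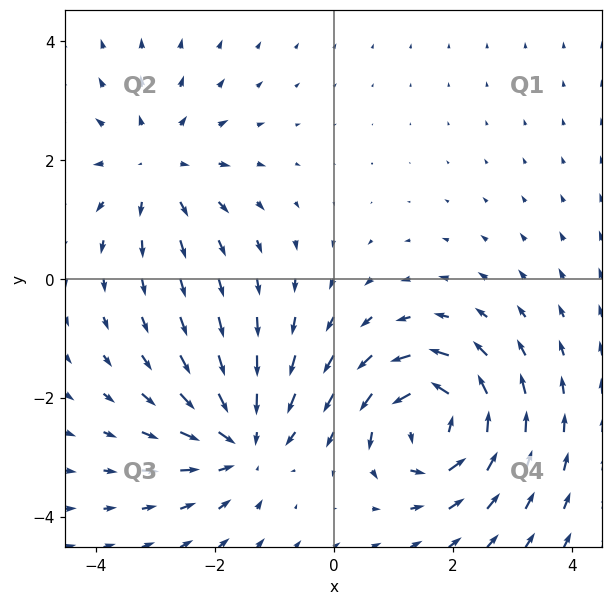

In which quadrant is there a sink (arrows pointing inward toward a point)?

The sink sits at approximately (-1.5, -2.7), which lies in quadrant Q3. The divergence there is about -5, negative as expected for a sink.

Q3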